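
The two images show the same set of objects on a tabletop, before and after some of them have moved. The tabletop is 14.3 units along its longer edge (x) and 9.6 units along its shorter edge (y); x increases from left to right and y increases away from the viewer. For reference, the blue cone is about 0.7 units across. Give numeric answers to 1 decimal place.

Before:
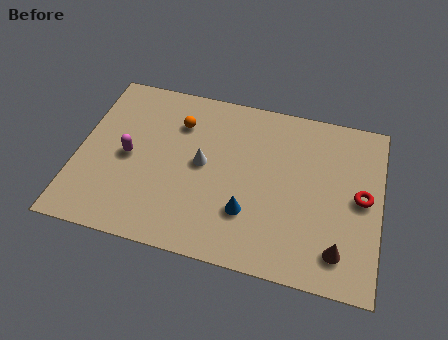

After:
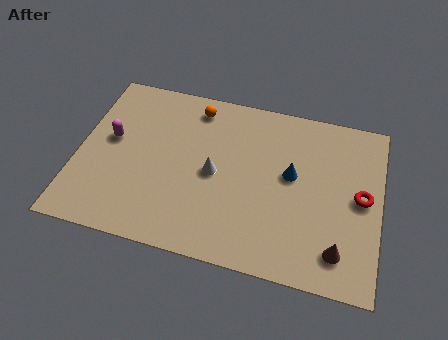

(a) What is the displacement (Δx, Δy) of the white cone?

(0.6, -0.4)

From the two frames, the white cone sits at roughly (5.9, 5.0) before and (6.5, 4.6) after.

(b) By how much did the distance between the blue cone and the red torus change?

-2.3

Before: roughly 5.6 units apart; after: 3.3. That's 2.3 units closer together.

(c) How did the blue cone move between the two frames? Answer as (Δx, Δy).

(1.9, 2.6)

From the two frames, the blue cone sits at roughly (8.2, 2.8) before and (10.1, 5.4) after.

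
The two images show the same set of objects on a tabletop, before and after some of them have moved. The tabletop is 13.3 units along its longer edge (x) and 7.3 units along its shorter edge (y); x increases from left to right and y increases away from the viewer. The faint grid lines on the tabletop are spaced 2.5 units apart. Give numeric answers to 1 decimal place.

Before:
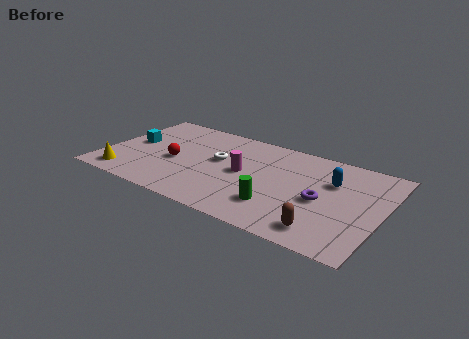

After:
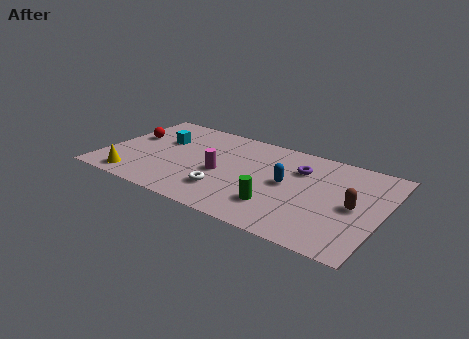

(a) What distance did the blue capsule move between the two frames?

2.3

From (10.8, 4.9) to (8.8, 3.8), the blue capsule covered √(2.0² + 1.1²) ≈ 2.3 units.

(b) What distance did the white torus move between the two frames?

2.4

The white torus moved from about (5.4, 4.2) to (6.1, 1.9), a distance of √(0.7² + 2.3²) ≈ 2.4.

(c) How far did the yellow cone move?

0.5

The yellow cone was near (1.3, 1.1) before and (1.8, 1.0) after, so it travelled √(0.5² + 0.1²) ≈ 0.5 units.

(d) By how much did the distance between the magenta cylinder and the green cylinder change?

+0.6

Before: roughly 2.6 units apart; after: 3.2. That's 0.6 units further apart.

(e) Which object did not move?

the green cylinder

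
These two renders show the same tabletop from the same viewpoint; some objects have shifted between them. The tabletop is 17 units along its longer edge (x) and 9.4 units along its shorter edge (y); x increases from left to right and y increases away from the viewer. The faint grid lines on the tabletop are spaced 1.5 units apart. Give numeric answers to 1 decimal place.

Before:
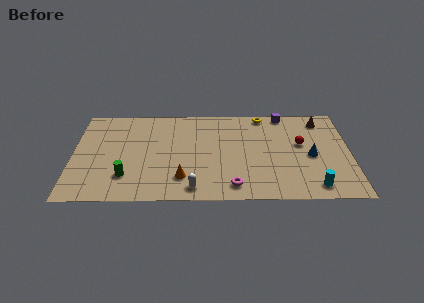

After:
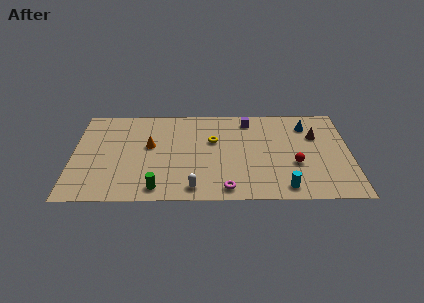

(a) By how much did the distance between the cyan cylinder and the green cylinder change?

-3.8

Before: roughly 11.5 units apart; after: 7.7. That's 3.8 units closer together.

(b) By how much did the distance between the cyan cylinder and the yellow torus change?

-1.4

Before: roughly 7.8 units apart; after: 6.4. That's 1.4 units closer together.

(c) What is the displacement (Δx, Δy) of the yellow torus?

(-3.1, -2.6)

From the two frames, the yellow torus sits at roughly (11.7, 8.5) before and (8.6, 5.9) after.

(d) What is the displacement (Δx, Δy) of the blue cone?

(-0.2, 3.1)

The blue cone started near (14.6, 4.3) and ended near (14.4, 7.4).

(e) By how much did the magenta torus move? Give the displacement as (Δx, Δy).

(-0.4, -0.3)

From the two frames, the magenta torus sits at roughly (9.8, 1.4) before and (9.4, 1.1) after.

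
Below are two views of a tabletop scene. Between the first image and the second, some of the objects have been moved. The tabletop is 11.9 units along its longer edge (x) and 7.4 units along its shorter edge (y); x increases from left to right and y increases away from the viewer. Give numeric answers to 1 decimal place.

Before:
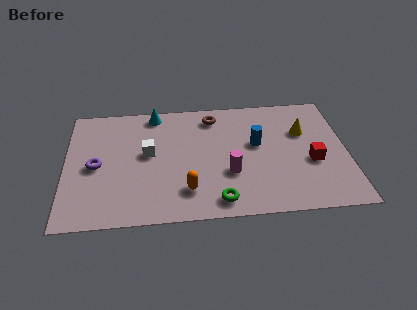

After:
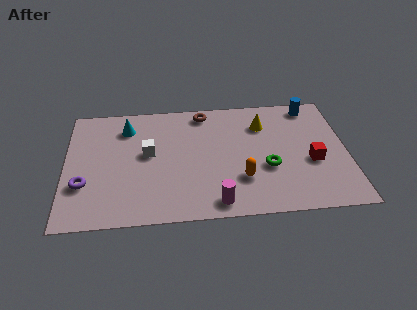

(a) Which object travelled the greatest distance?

the blue cylinder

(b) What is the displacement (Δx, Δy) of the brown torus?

(-0.4, 0.3)

From the two frames, the brown torus sits at roughly (6.3, 6.2) before and (5.9, 6.5) after.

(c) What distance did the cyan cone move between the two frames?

1.4

From (3.8, 6.6) to (2.6, 5.8), the cyan cone covered √(1.2² + 0.8²) ≈ 1.4 units.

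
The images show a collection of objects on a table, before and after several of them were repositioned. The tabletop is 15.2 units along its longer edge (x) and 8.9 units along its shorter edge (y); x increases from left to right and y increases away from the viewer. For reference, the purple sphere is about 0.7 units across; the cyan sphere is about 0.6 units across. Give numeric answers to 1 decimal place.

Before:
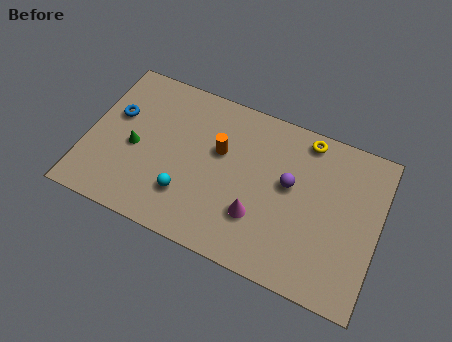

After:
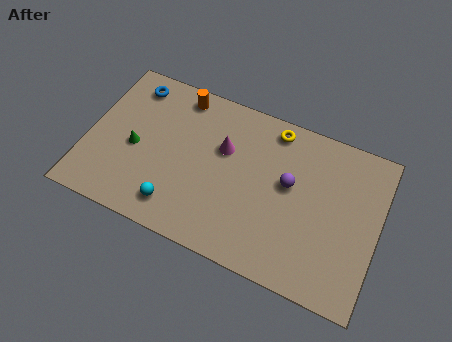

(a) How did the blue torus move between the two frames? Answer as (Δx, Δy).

(0.6, 2.0)

From the two frames, the blue torus sits at roughly (1.3, 5.5) before and (1.9, 7.5) after.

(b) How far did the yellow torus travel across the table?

1.7

The yellow torus was near (11.1, 7.9) before and (9.4, 7.8) after, so it travelled √(1.7² + 0.1²) ≈ 1.7 units.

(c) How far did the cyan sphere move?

0.9

The cyan sphere was near (5.4, 2.4) before and (5.0, 1.6) after, so it travelled √(0.4² + 0.8²) ≈ 0.9 units.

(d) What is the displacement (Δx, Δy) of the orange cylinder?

(-2.4, 2.3)

The orange cylinder started near (6.8, 5.5) and ended near (4.4, 7.8).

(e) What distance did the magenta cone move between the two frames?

3.7

The magenta cone moved from about (9.1, 2.7) to (7.0, 5.7), a distance of √(2.1² + 3.0²) ≈ 3.7.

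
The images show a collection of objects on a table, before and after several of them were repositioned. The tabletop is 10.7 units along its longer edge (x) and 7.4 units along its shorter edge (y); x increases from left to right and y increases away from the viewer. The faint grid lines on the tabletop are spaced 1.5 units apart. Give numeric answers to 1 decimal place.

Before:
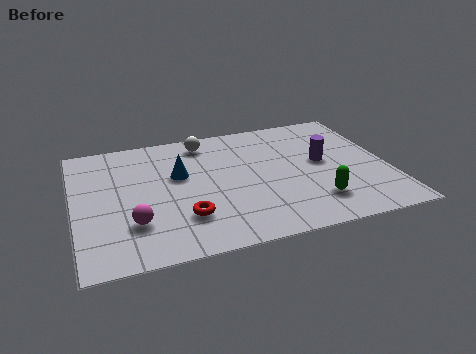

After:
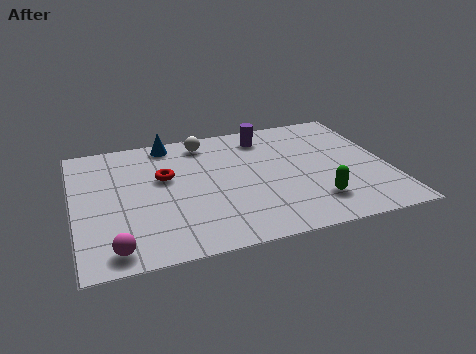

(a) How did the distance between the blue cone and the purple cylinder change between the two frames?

-1.6

They were about 4.9 units apart before and 3.3 after — 1.6 units closer together.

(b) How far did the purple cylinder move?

2.8

The purple cylinder was near (8.5, 4.0) before and (6.7, 6.1) after, so it travelled √(1.8² + 2.1²) ≈ 2.8 units.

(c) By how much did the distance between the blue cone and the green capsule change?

+1.5

Before: roughly 5.2 units apart; after: 6.7. That's 1.5 units further apart.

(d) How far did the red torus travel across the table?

2.5

From (3.6, 2.0) to (3.1, 4.5), the red torus covered √(0.5² + 2.5²) ≈ 2.5 units.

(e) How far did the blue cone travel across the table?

2.1

The blue cone moved from about (3.6, 4.5) to (3.4, 6.6), a distance of √(0.2² + 2.1²) ≈ 2.1.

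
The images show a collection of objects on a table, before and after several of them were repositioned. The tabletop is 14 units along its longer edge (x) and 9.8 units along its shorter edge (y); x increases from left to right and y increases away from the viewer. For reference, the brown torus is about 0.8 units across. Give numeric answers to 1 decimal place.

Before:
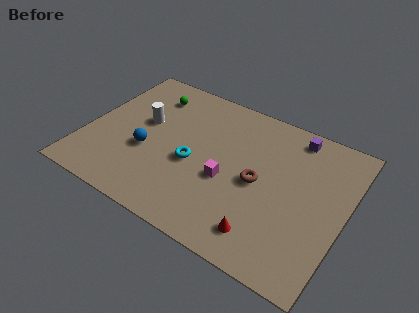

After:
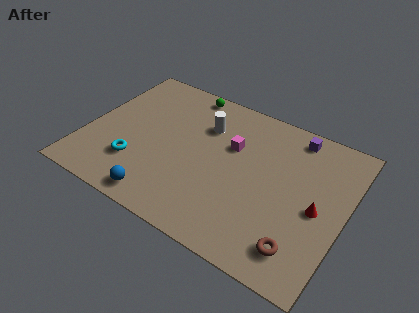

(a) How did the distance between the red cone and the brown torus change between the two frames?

-0.4

The distance was about 3.1 in the first image and 2.7 in the second, so they moved 0.4 units closer together.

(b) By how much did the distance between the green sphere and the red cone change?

-0.5

The distance was about 9.5 in the first image and 9.0 in the second, so they moved 0.5 units closer together.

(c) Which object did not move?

the purple cube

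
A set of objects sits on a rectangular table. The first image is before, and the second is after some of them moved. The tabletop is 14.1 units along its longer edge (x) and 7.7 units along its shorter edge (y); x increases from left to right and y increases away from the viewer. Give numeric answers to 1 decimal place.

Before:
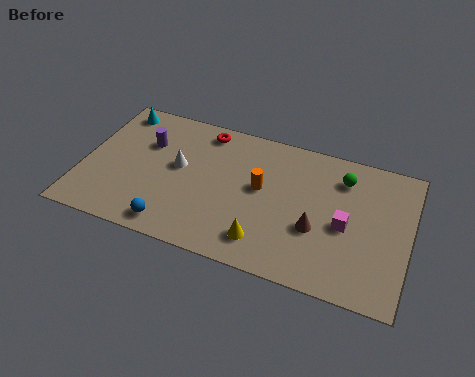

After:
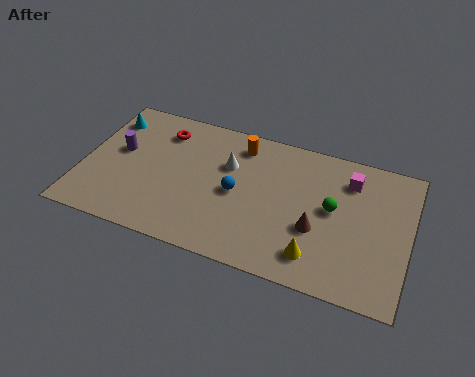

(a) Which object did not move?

the brown cone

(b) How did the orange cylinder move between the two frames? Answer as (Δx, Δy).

(-1.1, 2.1)

The orange cylinder started near (7.7, 4.3) and ended near (6.6, 6.4).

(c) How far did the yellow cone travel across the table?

2.2

The yellow cone was near (8.1, 1.5) before and (10.3, 1.5) after, so it travelled √(2.2² + 0.0²) ≈ 2.2 units.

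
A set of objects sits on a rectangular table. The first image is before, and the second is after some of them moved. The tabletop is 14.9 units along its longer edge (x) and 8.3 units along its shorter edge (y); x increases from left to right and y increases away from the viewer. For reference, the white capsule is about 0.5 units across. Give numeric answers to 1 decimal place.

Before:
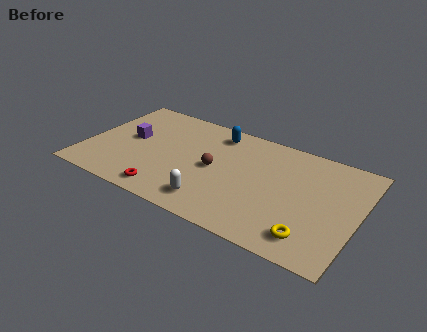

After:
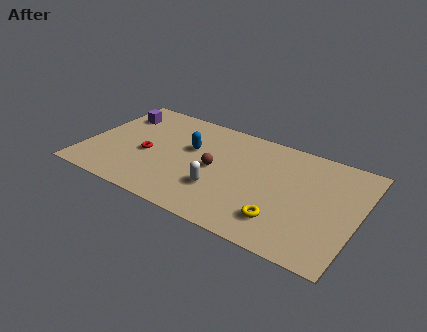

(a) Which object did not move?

the brown sphere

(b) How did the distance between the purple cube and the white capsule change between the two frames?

+1.4

Before: roughly 5.9 units apart; after: 7.3. That's 1.4 units further apart.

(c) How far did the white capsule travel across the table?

1.1

From (7.4, 1.5) to (7.6, 2.6), the white capsule covered √(0.2² + 1.1²) ≈ 1.1 units.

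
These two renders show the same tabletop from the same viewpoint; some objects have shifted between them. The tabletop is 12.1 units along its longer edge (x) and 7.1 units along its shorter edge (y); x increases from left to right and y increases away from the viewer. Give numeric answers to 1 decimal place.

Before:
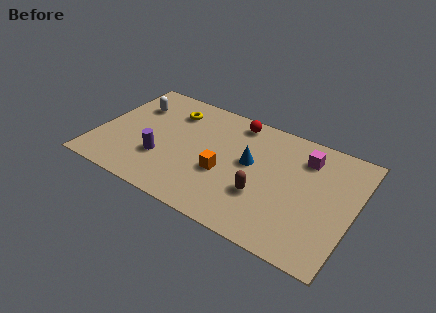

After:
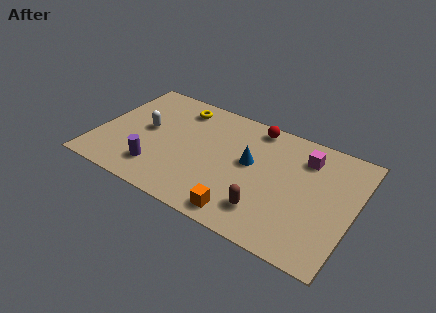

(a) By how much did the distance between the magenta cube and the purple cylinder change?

+0.4

Before: roughly 7.2 units apart; after: 7.6. That's 0.4 units further apart.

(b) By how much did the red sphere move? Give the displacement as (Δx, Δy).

(0.9, 0.1)

From the two frames, the red sphere sits at roughly (6.2, 6.2) before and (7.1, 6.3) after.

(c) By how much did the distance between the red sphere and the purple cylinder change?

+1.3

The distance was about 4.9 in the first image and 6.2 in the second, so they moved 1.3 units further apart.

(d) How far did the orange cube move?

2.2

The orange cube moved from about (6.1, 2.8) to (7.3, 0.9), a distance of √(1.2² + 1.9²) ≈ 2.2.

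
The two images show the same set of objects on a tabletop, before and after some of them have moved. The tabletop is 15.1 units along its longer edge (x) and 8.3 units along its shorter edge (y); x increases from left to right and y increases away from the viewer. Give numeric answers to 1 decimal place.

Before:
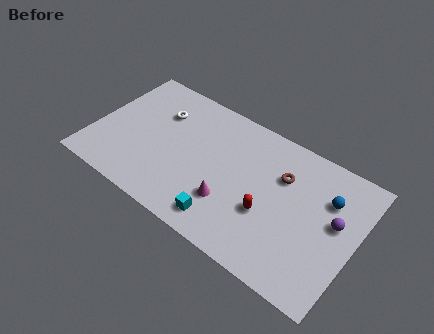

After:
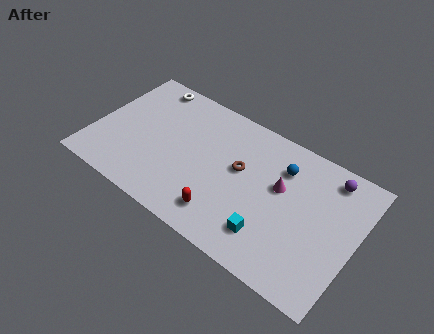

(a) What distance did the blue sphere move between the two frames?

2.7

The blue sphere moved from about (13.3, 5.8) to (10.6, 6.2), a distance of √(2.7² + 0.4²) ≈ 2.7.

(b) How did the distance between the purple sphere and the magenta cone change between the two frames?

-2.8

Before: roughly 6.1 units apart; after: 3.3. That's 2.8 units closer together.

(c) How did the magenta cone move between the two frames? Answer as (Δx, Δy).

(2.5, 2.5)

From the two frames, the magenta cone sits at roughly (8.2, 2.5) before and (10.7, 5.0) after.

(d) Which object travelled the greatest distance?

the magenta cone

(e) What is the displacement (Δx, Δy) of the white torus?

(-1.0, 1.5)

From the two frames, the white torus sits at roughly (3.4, 5.9) before and (2.4, 7.4) after.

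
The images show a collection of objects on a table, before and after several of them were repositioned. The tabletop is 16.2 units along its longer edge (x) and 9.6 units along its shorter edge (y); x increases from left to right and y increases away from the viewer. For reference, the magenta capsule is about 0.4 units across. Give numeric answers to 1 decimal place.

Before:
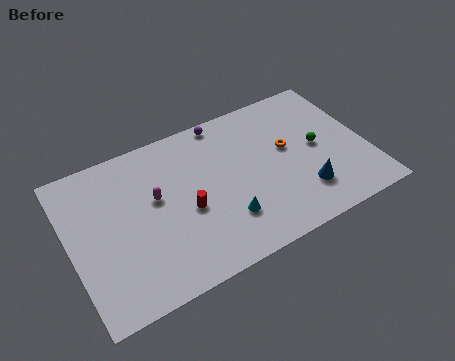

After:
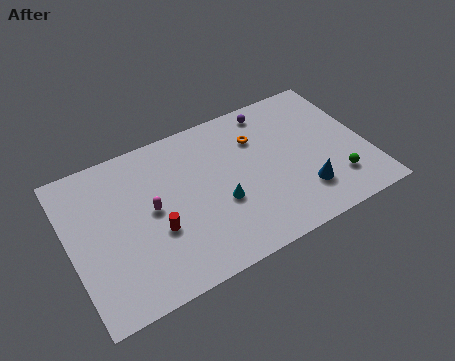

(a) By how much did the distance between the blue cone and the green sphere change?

-1.0

The distance was about 2.8 in the first image and 1.8 in the second, so they moved 1.0 units closer together.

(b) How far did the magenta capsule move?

0.7

The magenta capsule was near (4.7, 5.6) before and (4.4, 5.0) after, so it travelled √(0.3² + 0.6²) ≈ 0.7 units.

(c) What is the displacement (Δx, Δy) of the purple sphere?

(2.6, -0.4)

The purple sphere started near (8.9, 8.8) and ended near (11.5, 8.4).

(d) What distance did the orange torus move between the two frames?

2.1

From (12.0, 5.5) to (10.5, 6.9), the orange torus covered √(1.5² + 1.4²) ≈ 2.1 units.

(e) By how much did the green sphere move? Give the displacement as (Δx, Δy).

(0.6, -2.6)

From the two frames, the green sphere sits at roughly (13.6, 4.9) before and (14.2, 2.3) after.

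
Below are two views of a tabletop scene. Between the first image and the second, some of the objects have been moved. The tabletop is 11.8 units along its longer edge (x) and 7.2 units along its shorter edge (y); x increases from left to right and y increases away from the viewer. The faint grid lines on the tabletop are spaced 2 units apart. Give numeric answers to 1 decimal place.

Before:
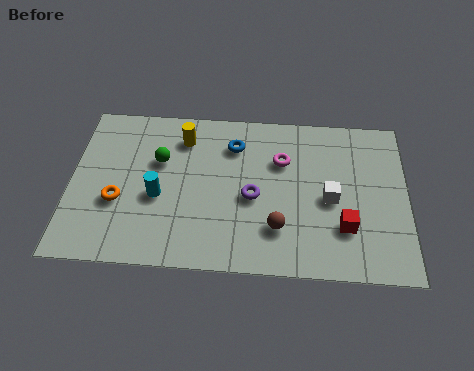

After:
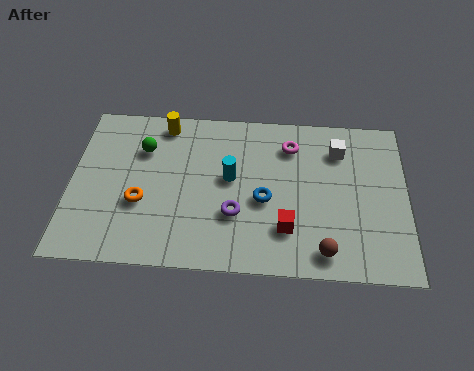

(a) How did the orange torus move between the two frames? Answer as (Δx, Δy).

(0.8, 0.0)

The orange torus was at about (1.7, 2.7) and moved to about (2.5, 2.7).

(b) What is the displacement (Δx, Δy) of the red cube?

(-2.0, -0.2)

The red cube started near (9.6, 2.1) and ended near (7.6, 1.9).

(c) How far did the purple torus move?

1.0

From (6.4, 3.2) to (5.8, 2.4), the purple torus covered √(0.6² + 0.8²) ≈ 1.0 units.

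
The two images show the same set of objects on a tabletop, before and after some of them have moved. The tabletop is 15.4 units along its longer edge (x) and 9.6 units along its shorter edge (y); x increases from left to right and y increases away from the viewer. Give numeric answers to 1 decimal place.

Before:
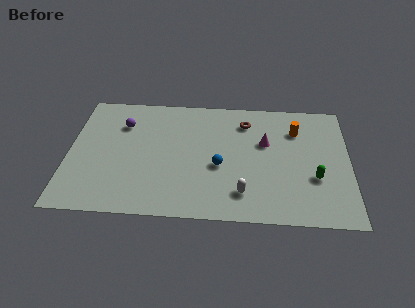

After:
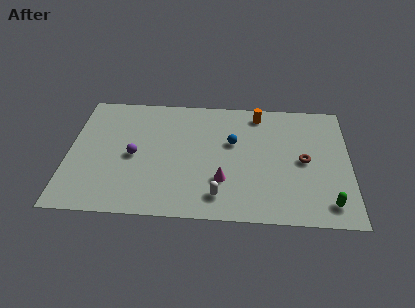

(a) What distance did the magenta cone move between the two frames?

3.9

From (10.8, 6.0) to (8.5, 2.9), the magenta cone covered √(2.3² + 3.1²) ≈ 3.9 units.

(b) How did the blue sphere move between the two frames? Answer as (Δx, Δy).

(0.7, 1.9)

The blue sphere started near (8.3, 4.0) and ended near (9.0, 5.9).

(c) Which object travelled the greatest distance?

the brown torus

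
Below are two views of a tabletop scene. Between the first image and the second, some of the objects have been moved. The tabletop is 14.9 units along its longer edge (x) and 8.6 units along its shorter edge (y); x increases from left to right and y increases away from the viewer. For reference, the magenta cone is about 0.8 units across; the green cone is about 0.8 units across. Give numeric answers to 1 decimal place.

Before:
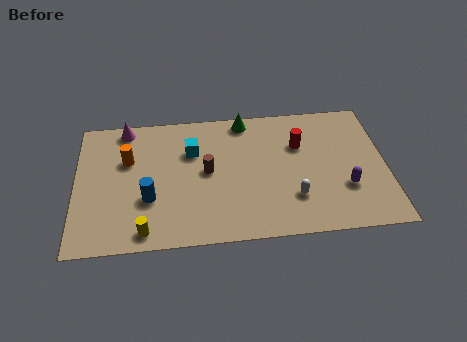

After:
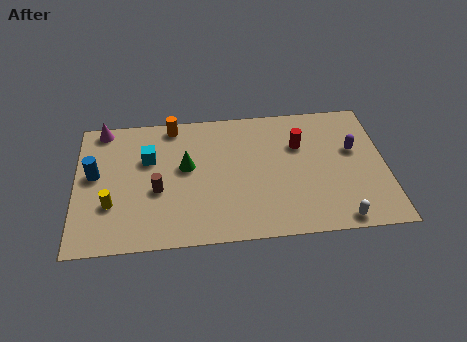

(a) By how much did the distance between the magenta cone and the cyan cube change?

-0.6

The distance was about 3.7 in the first image and 3.1 in the second, so they moved 0.6 units closer together.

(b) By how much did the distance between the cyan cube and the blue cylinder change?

-0.9

The distance was about 3.6 in the first image and 2.7 in the second, so they moved 0.9 units closer together.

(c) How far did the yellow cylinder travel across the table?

2.4

The yellow cylinder was near (3.3, 1.0) before and (1.7, 2.8) after, so it travelled √(1.6² + 1.8²) ≈ 2.4 units.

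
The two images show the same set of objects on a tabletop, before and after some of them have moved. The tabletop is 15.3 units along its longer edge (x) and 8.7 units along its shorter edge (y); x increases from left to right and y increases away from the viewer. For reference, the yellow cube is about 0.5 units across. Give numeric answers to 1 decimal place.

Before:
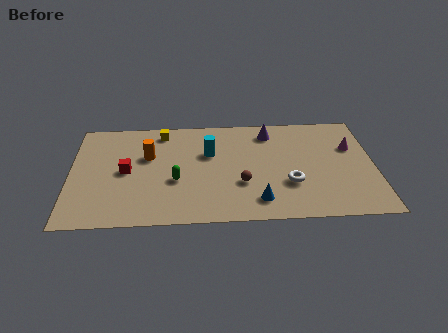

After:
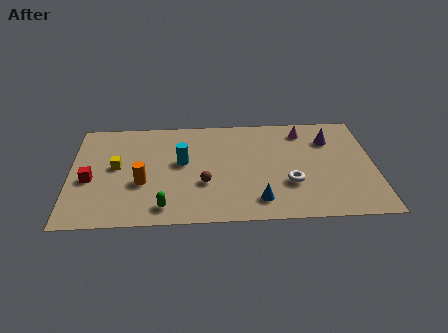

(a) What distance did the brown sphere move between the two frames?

1.9

The brown sphere was near (8.6, 3.0) before and (6.7, 3.1) after, so it travelled √(1.9² + 0.1²) ≈ 1.9 units.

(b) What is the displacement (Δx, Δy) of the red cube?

(-1.8, -0.6)

The red cube started near (2.8, 4.3) and ended near (1.0, 3.7).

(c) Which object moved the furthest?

the yellow cube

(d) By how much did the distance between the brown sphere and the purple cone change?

+2.7

The distance was about 4.5 in the first image and 7.2 in the second, so they moved 2.7 units further apart.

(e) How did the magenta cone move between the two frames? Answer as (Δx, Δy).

(-2.4, 1.5)

The magenta cone was at about (14.2, 5.7) and moved to about (11.8, 7.2).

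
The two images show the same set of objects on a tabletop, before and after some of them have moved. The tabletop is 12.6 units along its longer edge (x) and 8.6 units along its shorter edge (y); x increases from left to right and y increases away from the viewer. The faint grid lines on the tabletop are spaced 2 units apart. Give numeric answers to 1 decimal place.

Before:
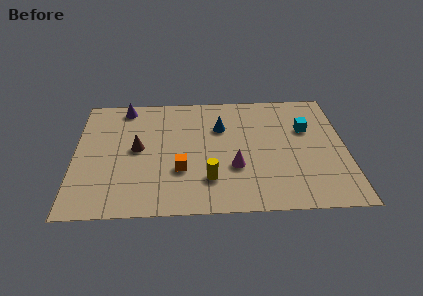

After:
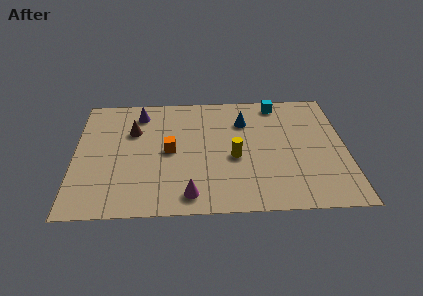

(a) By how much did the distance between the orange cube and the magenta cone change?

+0.7

They were about 2.5 units apart before and 3.2 after — 0.7 units further apart.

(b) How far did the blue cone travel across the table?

1.2

The blue cone was near (6.8, 5.9) before and (7.9, 6.3) after, so it travelled √(1.1² + 0.4²) ≈ 1.2 units.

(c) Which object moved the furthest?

the magenta cone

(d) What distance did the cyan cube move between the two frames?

2.4

The cyan cube was near (10.8, 5.6) before and (9.5, 7.6) after, so it travelled √(1.3² + 2.0²) ≈ 2.4 units.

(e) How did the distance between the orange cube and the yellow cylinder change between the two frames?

+1.6

They were about 1.5 units apart before and 3.1 after — 1.6 units further apart.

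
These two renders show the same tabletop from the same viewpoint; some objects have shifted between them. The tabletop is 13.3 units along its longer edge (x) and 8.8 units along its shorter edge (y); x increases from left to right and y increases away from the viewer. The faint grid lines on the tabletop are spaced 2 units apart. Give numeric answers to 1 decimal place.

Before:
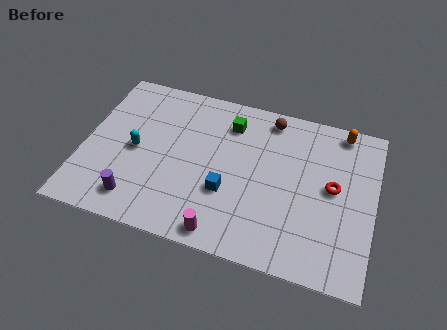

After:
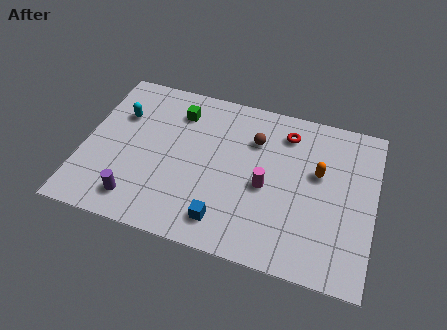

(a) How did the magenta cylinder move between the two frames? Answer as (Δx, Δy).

(1.7, 3.0)

From the two frames, the magenta cylinder sits at roughly (6.7, 0.9) before and (8.4, 3.9) after.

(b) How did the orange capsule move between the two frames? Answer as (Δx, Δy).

(-0.9, -2.6)

The orange capsule was at about (11.6, 7.9) and moved to about (10.7, 5.3).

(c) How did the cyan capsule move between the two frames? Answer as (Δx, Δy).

(-0.9, 1.8)

From the two frames, the cyan capsule sits at roughly (2.4, 4.2) before and (1.5, 6.0) after.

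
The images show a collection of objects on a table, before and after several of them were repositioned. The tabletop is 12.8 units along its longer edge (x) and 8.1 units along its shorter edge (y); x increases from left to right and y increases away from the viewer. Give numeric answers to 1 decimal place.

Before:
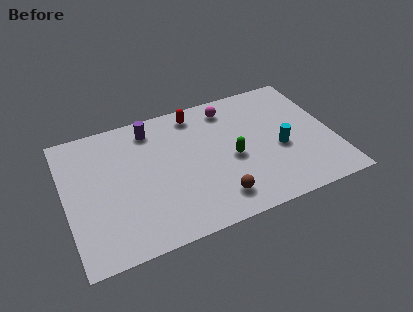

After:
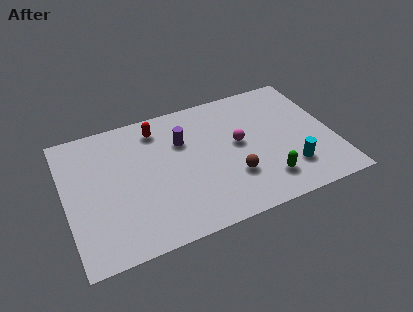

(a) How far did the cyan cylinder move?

1.4

The cyan cylinder moved from about (10.2, 3.4) to (10.5, 2.0), a distance of √(0.3² + 1.4²) ≈ 1.4.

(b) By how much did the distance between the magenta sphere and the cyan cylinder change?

-0.7

The distance was about 4.0 in the first image and 3.3 in the second, so they moved 0.7 units closer together.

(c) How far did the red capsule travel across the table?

1.9

The red capsule was near (6.5, 7.0) before and (4.6, 6.7) after, so it travelled √(1.9² + 0.3²) ≈ 1.9 units.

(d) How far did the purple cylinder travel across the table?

1.9

The purple cylinder was near (4.3, 6.8) before and (5.7, 5.5) after, so it travelled √(1.4² + 1.3²) ≈ 1.9 units.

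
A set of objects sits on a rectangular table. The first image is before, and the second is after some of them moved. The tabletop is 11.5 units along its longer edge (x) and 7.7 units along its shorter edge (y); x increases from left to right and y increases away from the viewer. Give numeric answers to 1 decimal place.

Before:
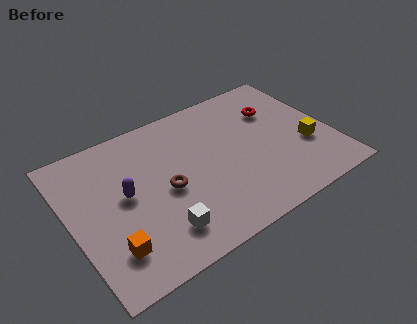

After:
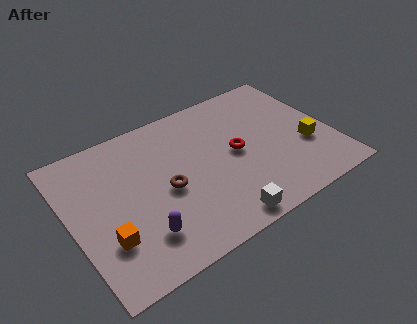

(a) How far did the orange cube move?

0.5

The orange cube moved from about (1.4, 1.8) to (1.3, 2.3), a distance of √(0.1² + 0.5²) ≈ 0.5.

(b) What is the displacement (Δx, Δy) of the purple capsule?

(0.3, -2.3)

The purple capsule was at about (2.4, 4.1) and moved to about (2.7, 1.8).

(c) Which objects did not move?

the brown torus and the yellow cube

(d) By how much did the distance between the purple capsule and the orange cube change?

-1.0

Before: roughly 2.5 units apart; after: 1.5. That's 1.0 units closer together.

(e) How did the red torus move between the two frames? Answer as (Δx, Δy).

(-2.1, -1.5)

The red torus started near (9.4, 5.4) and ended near (7.3, 3.9).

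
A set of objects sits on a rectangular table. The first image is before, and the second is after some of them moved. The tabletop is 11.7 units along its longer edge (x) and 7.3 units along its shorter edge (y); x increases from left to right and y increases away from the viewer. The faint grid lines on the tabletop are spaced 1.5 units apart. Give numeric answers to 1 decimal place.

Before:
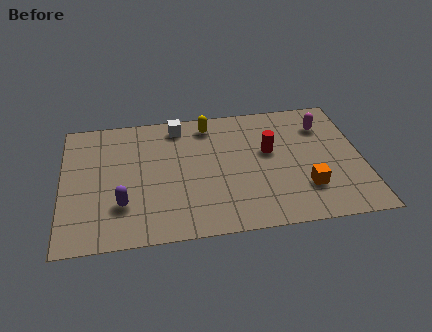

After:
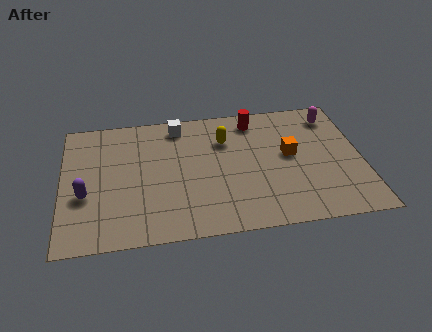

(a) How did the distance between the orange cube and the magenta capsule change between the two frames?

-0.9

Before: roughly 3.6 units apart; after: 2.7. That's 0.9 units closer together.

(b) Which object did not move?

the white cube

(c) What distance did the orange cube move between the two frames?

2.1

The orange cube moved from about (9.4, 2.0) to (8.9, 4.0), a distance of √(0.5² + 2.0²) ≈ 2.1.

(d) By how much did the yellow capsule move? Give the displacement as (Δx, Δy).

(0.6, -1.0)

The yellow capsule was at about (5.8, 6.2) and moved to about (6.4, 5.2).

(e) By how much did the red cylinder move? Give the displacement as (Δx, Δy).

(-0.5, 1.9)

From the two frames, the red cylinder sits at roughly (8.1, 4.3) before and (7.6, 6.2) after.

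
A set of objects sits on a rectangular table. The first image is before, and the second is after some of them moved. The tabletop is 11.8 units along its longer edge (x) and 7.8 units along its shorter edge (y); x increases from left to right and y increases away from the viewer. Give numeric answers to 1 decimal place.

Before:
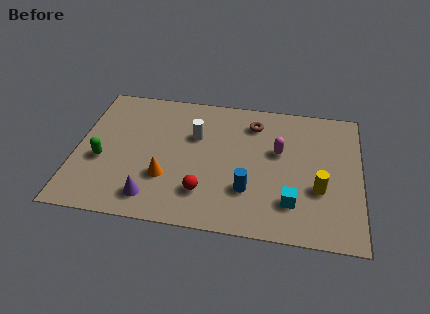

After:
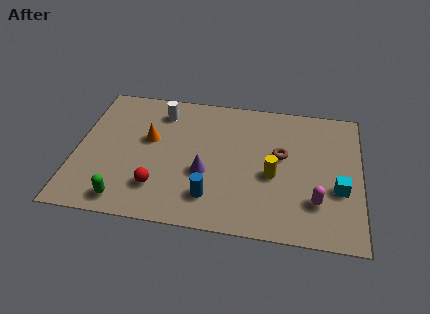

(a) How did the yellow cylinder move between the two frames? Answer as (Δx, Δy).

(-1.9, 0.5)

The yellow cylinder was at about (10.1, 2.8) and moved to about (8.2, 3.3).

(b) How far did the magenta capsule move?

3.1

The magenta capsule was near (8.4, 4.7) before and (10.0, 2.1) after, so it travelled √(1.6² + 2.6²) ≈ 3.1 units.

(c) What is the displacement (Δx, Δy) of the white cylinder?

(-1.5, 1.2)

The white cylinder was at about (4.9, 5.1) and moved to about (3.4, 6.3).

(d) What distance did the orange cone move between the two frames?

2.2

The orange cone was near (3.8, 2.5) before and (3.0, 4.6) after, so it travelled √(0.8² + 2.1²) ≈ 2.2 units.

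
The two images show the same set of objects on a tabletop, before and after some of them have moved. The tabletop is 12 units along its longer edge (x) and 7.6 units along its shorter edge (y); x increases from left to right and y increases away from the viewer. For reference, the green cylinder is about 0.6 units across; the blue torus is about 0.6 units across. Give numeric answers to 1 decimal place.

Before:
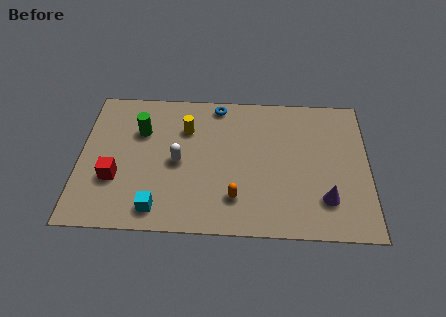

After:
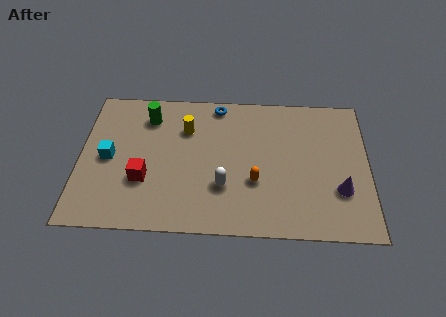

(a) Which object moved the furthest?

the cyan cube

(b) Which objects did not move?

the yellow cylinder and the blue torus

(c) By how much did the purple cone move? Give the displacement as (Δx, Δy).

(0.6, 0.5)

The purple cone was at about (10.2, 1.9) and moved to about (10.8, 2.4).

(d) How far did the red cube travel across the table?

1.2

From (1.5, 2.6) to (2.7, 2.6), the red cube covered √(1.2² + 0.0²) ≈ 1.2 units.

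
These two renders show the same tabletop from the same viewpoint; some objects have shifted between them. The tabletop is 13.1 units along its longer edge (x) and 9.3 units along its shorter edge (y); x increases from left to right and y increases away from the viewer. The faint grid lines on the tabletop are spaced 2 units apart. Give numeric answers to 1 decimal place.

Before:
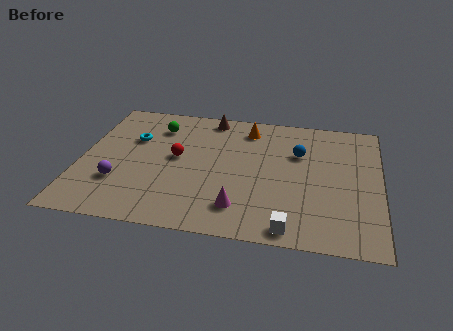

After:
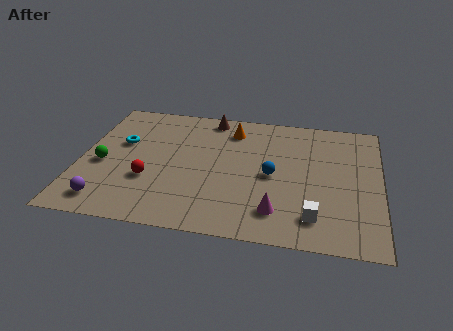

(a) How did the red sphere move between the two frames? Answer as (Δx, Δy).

(-1.1, -1.8)

From the two frames, the red sphere sits at roughly (4.2, 5.0) before and (3.1, 3.2) after.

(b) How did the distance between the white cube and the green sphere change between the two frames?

+0.8

Before: roughly 8.8 units apart; after: 9.6. That's 0.8 units further apart.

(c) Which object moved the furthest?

the green sphere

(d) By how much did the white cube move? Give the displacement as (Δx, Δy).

(1.0, 0.9)

From the two frames, the white cube sits at roughly (9.3, 0.9) before and (10.3, 1.8) after.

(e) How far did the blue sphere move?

2.1

From (9.5, 6.2) to (8.4, 4.4), the blue sphere covered √(1.1² + 1.8²) ≈ 2.1 units.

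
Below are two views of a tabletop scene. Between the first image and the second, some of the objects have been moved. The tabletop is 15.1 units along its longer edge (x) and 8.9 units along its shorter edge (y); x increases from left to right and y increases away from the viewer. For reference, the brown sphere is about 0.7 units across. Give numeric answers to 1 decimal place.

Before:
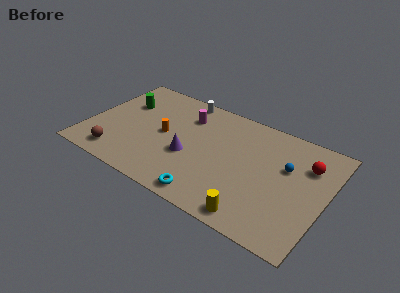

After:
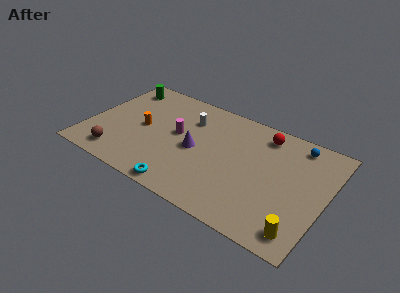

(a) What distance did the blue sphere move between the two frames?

2.1

The blue sphere was near (12.5, 5.6) before and (12.9, 7.7) after, so it travelled √(0.4² + 2.1²) ≈ 2.1 units.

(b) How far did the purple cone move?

0.8

From (6.6, 3.5) to (6.9, 4.2), the purple cone covered √(0.3² + 0.7²) ≈ 0.8 units.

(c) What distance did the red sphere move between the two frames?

3.1

The red sphere was near (13.7, 6.4) before and (10.8, 7.5) after, so it travelled √(2.9² + 1.1²) ≈ 3.1 units.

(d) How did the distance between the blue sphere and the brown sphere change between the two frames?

+1.3

The distance was about 11.0 in the first image and 12.3 in the second, so they moved 1.3 units further apart.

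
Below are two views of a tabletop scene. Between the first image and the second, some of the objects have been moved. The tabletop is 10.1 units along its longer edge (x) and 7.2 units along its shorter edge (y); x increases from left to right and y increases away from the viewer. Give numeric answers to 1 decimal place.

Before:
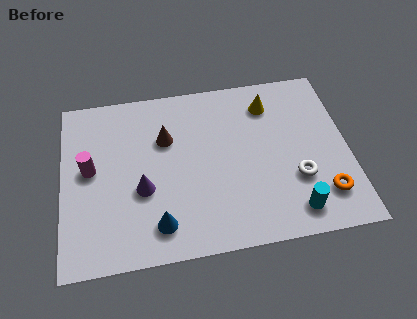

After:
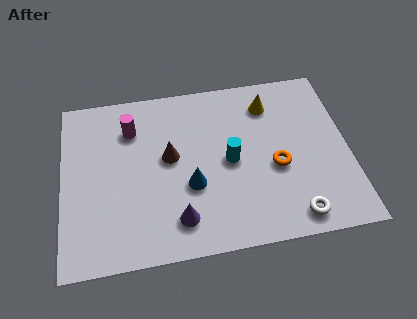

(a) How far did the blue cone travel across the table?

1.8

The blue cone was near (3.3, 1.3) before and (4.5, 2.7) after, so it travelled √(1.2² + 1.4²) ≈ 1.8 units.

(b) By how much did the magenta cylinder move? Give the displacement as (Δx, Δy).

(1.5, 1.5)

The magenta cylinder started near (1.0, 3.9) and ended near (2.5, 5.4).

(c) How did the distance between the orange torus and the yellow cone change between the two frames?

-1.7

The distance was about 4.4 in the first image and 2.7 in the second, so they moved 1.7 units closer together.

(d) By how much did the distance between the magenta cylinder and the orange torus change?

-2.9

Before: roughly 8.4 units apart; after: 5.5. That's 2.9 units closer together.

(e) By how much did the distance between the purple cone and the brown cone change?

+0.4

They were about 2.2 units apart before and 2.6 after — 0.4 units further apart.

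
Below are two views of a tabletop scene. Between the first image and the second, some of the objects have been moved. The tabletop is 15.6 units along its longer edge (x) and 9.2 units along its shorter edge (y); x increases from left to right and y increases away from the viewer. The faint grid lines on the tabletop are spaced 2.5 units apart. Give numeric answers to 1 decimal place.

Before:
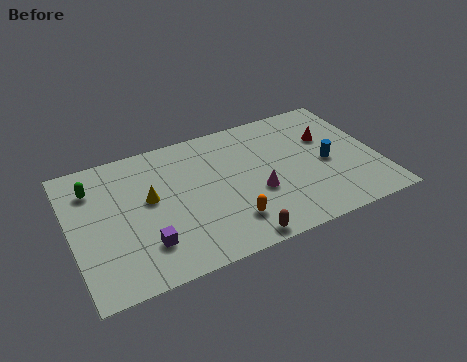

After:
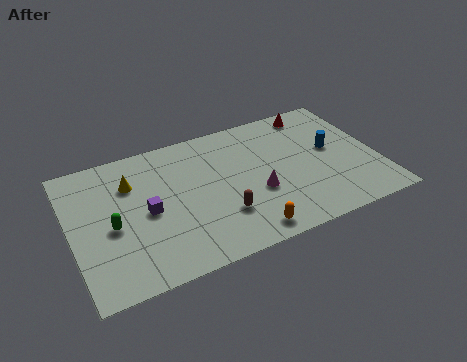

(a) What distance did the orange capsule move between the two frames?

1.2

The orange capsule moved from about (7.7, 2.1) to (8.4, 1.1), a distance of √(0.7² + 1.0²) ≈ 1.2.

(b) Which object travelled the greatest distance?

the green capsule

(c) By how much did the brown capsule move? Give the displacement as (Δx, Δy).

(-0.5, 1.9)

The brown capsule started near (7.9, 0.8) and ended near (7.4, 2.7).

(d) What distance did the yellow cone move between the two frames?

1.6

From (4.0, 5.2) to (3.2, 6.6), the yellow cone covered √(0.8² + 1.4²) ≈ 1.6 units.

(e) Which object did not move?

the magenta cone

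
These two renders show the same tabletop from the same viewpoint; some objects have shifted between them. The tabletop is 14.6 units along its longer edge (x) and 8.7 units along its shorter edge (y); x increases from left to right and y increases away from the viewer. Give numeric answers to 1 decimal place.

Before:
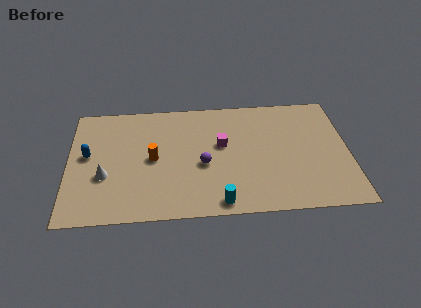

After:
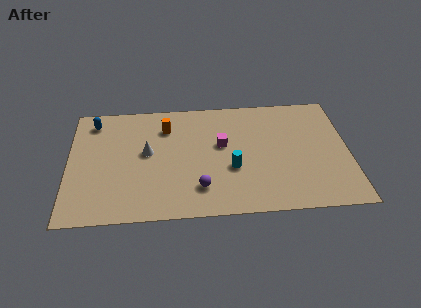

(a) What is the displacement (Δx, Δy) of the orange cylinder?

(0.7, 2.3)

From the two frames, the orange cylinder sits at roughly (4.4, 4.3) before and (5.1, 6.6) after.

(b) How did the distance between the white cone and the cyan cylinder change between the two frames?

-1.7

The distance was about 6.3 in the first image and 4.6 in the second, so they moved 1.7 units closer together.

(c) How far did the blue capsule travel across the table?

2.5

The blue capsule was near (1.0, 4.8) before and (1.3, 7.3) after, so it travelled √(0.3² + 2.5²) ≈ 2.5 units.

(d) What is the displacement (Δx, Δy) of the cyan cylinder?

(0.7, 2.4)

The cyan cylinder was at about (7.8, 0.9) and moved to about (8.5, 3.3).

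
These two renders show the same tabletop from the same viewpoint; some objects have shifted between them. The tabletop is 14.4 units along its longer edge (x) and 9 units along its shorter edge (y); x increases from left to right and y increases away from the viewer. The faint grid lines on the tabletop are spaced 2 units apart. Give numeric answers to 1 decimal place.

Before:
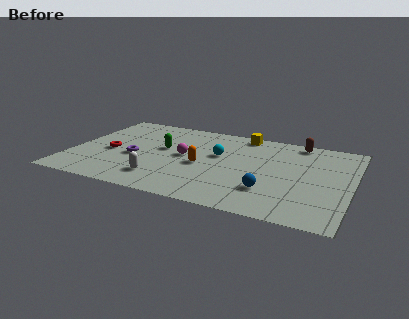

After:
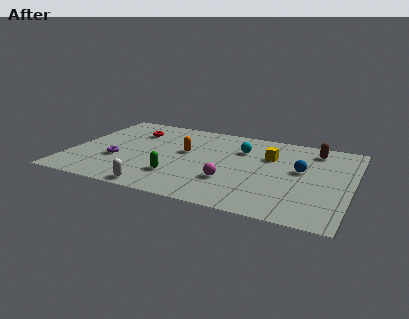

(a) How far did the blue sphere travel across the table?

3.0

The blue sphere was near (10.4, 2.5) before and (11.8, 5.1) after, so it travelled √(1.4² + 2.6²) ≈ 3.0 units.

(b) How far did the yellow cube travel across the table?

2.6

From (8.5, 8.1) to (10.1, 6.1), the yellow cube covered √(1.6² + 2.0²) ≈ 2.6 units.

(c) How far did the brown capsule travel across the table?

1.1

The brown capsule moved from about (11.4, 8.1) to (12.3, 7.5), a distance of √(0.9² + 0.6²) ≈ 1.1.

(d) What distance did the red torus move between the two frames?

2.8

From (2.0, 4.0) to (2.9, 6.7), the red torus covered √(0.9² + 2.7²) ≈ 2.8 units.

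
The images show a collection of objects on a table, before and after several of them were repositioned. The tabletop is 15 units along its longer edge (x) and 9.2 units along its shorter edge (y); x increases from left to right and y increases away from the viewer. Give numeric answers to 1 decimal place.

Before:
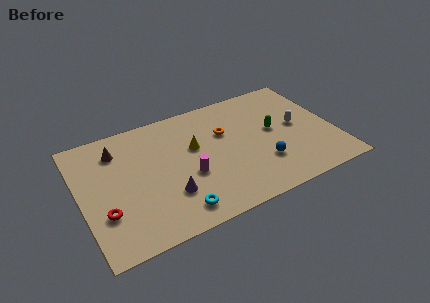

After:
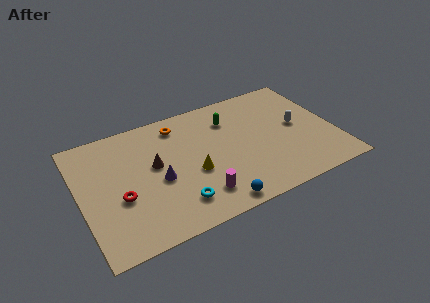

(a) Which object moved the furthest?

the blue sphere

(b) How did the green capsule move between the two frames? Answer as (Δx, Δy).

(-2.4, 1.9)

The green capsule was at about (11.5, 5.0) and moved to about (9.1, 6.9).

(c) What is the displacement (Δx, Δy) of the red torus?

(1.0, 0.7)

The red torus was at about (1.2, 2.9) and moved to about (2.2, 3.6).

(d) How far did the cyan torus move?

0.5

The cyan torus moved from about (5.2, 1.4) to (5.3, 1.9), a distance of √(0.1² + 0.5²) ≈ 0.5.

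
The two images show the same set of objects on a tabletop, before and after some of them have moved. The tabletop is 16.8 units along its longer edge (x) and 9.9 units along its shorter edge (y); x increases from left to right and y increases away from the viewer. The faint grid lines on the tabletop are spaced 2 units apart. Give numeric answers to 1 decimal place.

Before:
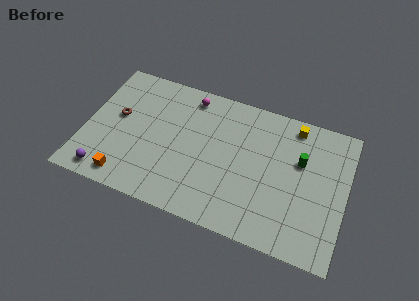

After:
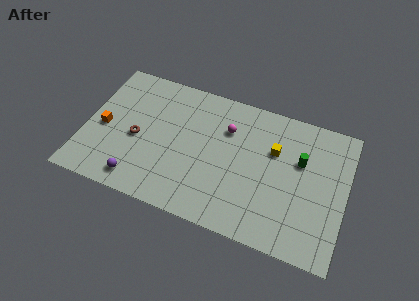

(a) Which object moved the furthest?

the orange cube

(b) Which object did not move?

the green cylinder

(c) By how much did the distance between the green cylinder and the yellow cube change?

-0.8

Before: roughly 2.5 units apart; after: 1.7. That's 0.8 units closer together.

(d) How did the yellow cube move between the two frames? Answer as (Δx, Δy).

(-1.1, -2.2)

The yellow cube started near (13.2, 8.7) and ended near (12.1, 6.5).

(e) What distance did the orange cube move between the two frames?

3.7

The orange cube was near (3.0, 1.3) before and (1.2, 4.5) after, so it travelled √(1.8² + 3.2²) ≈ 3.7 units.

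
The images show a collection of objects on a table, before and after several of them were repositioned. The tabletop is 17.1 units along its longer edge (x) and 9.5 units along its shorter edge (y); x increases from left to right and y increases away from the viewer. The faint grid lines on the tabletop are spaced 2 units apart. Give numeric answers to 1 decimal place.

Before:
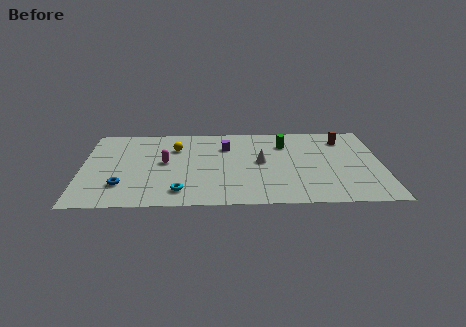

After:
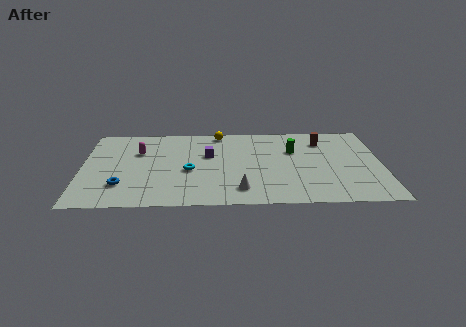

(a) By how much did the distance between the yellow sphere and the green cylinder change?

-1.4

The distance was about 6.3 in the first image and 4.9 in the second, so they moved 1.4 units closer together.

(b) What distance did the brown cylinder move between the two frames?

1.2

The brown cylinder moved from about (15.0, 7.6) to (13.8, 7.4), a distance of √(1.2² + 0.2²) ≈ 1.2.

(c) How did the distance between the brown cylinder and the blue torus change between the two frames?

-1.2

The distance was about 13.7 in the first image and 12.5 in the second, so they moved 1.2 units closer together.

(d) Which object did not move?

the blue torus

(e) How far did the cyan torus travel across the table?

2.5

From (5.6, 1.7) to (6.1, 4.1), the cyan torus covered √(0.5² + 2.4²) ≈ 2.5 units.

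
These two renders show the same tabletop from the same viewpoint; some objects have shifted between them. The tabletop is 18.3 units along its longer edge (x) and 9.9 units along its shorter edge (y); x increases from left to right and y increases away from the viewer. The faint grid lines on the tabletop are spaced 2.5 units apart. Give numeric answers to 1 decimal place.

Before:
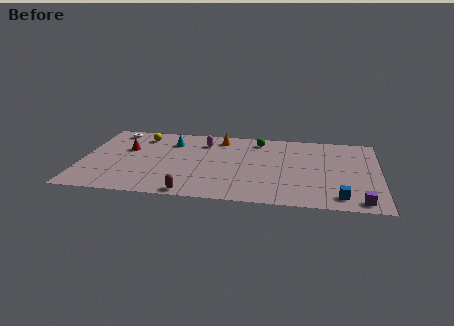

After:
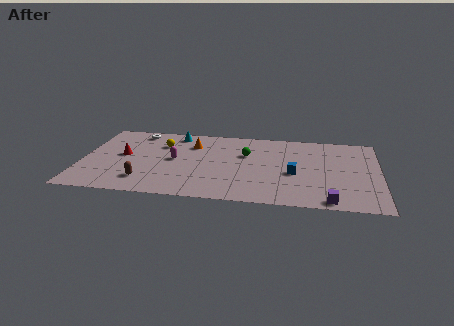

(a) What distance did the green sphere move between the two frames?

2.1

The green sphere moved from about (10.8, 8.4) to (10.1, 6.4), a distance of √(0.7² + 2.0²) ≈ 2.1.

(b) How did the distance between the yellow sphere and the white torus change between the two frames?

+0.4

Before: roughly 1.8 units apart; after: 2.2. That's 0.4 units further apart.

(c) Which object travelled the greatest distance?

the blue cube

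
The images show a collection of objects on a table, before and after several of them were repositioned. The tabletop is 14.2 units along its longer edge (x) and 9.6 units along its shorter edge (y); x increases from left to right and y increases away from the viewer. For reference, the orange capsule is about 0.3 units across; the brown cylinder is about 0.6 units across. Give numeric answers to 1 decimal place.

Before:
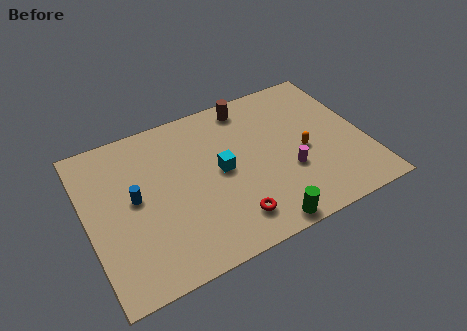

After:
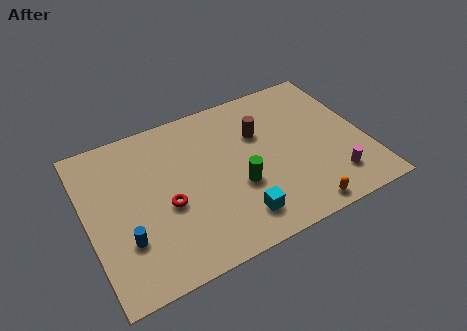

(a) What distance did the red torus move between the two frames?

3.7

The red torus was near (6.9, 1.8) before and (3.9, 4.0) after, so it travelled √(3.0² + 2.2²) ≈ 3.7 units.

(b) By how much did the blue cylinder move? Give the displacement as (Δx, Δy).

(-0.7, -2.2)

From the two frames, the blue cylinder sits at roughly (2.4, 5.1) before and (1.7, 2.9) after.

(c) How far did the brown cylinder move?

2.0

The brown cylinder was near (8.7, 8.4) before and (9.0, 6.4) after, so it travelled √(0.3² + 2.0²) ≈ 2.0 units.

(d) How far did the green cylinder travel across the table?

2.9

From (8.3, 0.8) to (7.5, 3.6), the green cylinder covered √(0.8² + 2.8²) ≈ 2.9 units.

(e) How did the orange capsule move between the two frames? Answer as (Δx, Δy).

(-0.7, -3.4)

The orange capsule started near (11.0, 4.3) and ended near (10.3, 0.9).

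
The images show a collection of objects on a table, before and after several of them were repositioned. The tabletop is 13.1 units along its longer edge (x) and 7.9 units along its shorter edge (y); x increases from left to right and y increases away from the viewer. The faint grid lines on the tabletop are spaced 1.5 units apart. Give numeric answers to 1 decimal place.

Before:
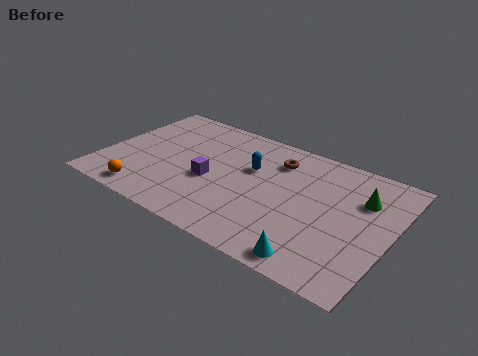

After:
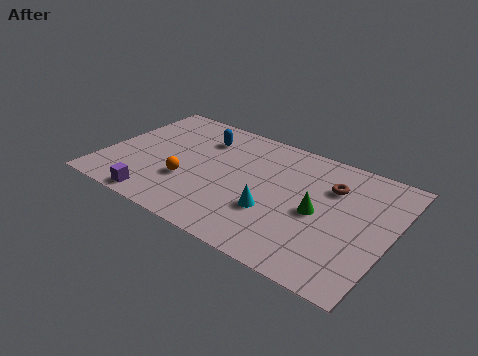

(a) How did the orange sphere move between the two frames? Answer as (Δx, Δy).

(1.6, 1.7)

The orange sphere started near (2.4, 1.0) and ended near (4.0, 2.7).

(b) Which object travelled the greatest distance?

the purple cube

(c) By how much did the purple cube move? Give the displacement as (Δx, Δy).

(-2.0, -2.5)

The purple cube started near (5.0, 3.3) and ended near (3.0, 0.8).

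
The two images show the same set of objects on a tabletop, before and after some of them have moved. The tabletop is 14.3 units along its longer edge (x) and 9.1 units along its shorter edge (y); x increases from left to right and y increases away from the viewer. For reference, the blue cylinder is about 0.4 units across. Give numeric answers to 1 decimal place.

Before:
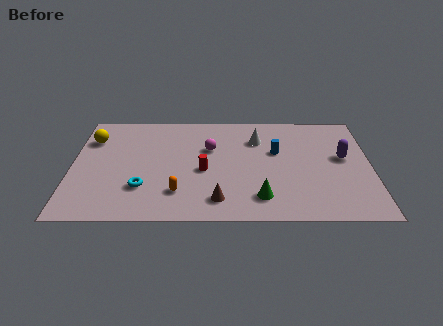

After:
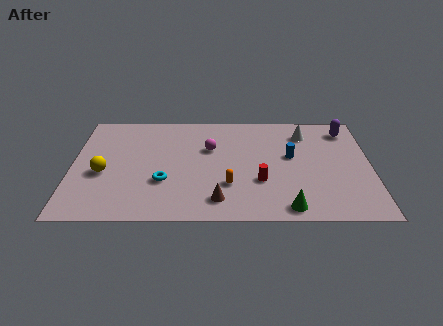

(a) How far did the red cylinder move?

2.8

The red cylinder moved from about (6.3, 4.0) to (9.0, 3.1), a distance of √(2.7² + 0.9²) ≈ 2.8.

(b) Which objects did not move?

the brown cone and the magenta sphere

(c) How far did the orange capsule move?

2.5

The orange capsule was near (5.1, 2.2) before and (7.5, 2.8) after, so it travelled √(2.4² + 0.6²) ≈ 2.5 units.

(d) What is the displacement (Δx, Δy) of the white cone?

(2.3, 0.5)

The white cone started near (8.9, 6.7) and ended near (11.2, 7.2).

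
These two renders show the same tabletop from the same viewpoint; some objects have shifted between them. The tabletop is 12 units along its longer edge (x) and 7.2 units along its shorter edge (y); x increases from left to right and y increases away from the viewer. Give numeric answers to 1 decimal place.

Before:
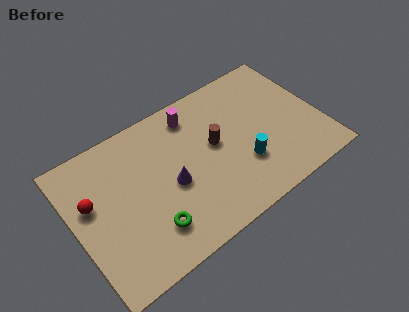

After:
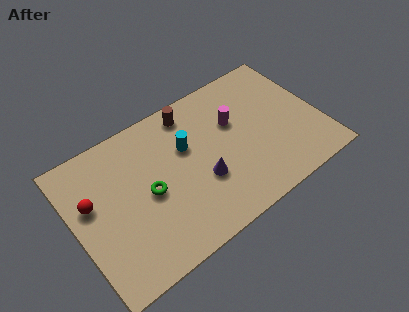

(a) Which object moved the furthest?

the cyan cylinder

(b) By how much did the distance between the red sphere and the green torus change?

-0.8

Before: roughly 3.6 units apart; after: 2.8. That's 0.8 units closer together.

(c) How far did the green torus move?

1.7

The green torus moved from about (3.3, 1.7) to (3.5, 3.4), a distance of √(0.2² + 1.7²) ≈ 1.7.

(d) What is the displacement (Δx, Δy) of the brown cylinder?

(-0.8, 2.2)

From the two frames, the brown cylinder sits at roughly (6.9, 4.0) before and (6.1, 6.2) after.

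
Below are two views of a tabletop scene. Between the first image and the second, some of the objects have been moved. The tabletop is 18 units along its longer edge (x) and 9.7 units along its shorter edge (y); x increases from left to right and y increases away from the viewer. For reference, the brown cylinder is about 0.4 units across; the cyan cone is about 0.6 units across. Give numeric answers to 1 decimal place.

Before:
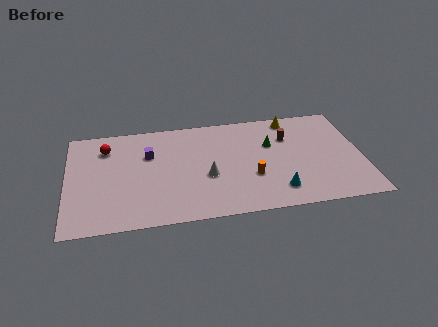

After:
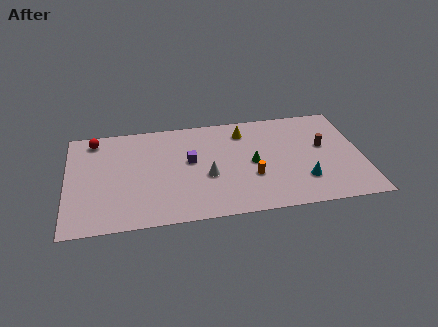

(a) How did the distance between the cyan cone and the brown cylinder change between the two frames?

-1.7

They were about 5.0 units apart before and 3.3 after — 1.7 units closer together.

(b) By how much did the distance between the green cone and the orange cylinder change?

-1.9

The distance was about 3.2 in the first image and 1.3 in the second, so they moved 1.9 units closer together.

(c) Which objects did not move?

the orange cylinder and the white cone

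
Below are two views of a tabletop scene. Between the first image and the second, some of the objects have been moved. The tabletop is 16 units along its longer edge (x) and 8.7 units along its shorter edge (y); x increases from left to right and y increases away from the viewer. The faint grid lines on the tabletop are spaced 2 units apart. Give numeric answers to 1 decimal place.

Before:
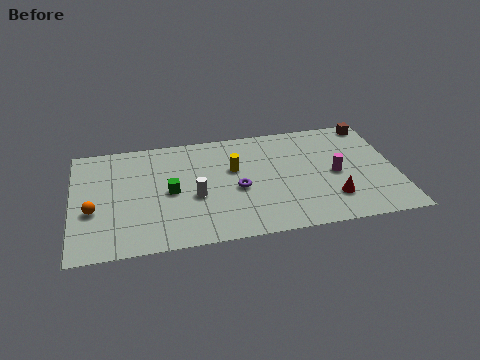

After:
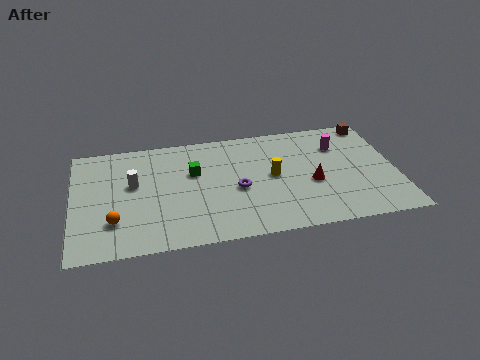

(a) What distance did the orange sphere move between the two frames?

1.4

The orange sphere was near (1.0, 3.4) before and (2.0, 2.4) after, so it travelled √(1.0² + 1.0²) ≈ 1.4 units.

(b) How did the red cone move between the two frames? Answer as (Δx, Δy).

(-0.9, 1.4)

The red cone was at about (12.7, 2.2) and moved to about (11.8, 3.6).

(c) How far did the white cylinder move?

3.4

The white cylinder moved from about (6.0, 3.6) to (3.0, 5.1), a distance of √(3.0² + 1.5²) ≈ 3.4.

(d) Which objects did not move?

the brown cube and the purple torus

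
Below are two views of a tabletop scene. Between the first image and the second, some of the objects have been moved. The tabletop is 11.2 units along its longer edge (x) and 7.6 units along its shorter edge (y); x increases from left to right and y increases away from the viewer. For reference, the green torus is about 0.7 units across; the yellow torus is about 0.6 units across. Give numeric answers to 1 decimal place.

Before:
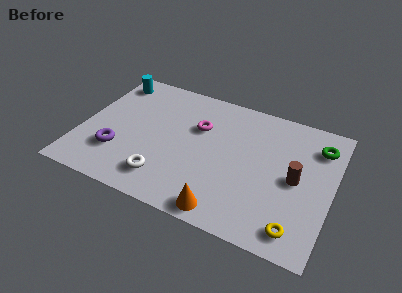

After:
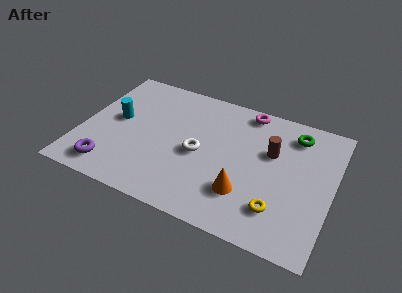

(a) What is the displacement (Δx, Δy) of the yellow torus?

(-0.9, 0.7)

The yellow torus was at about (9.9, 1.1) and moved to about (9.0, 1.8).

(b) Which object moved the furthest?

the magenta torus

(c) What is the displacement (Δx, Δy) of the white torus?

(1.3, 2.0)

From the two frames, the white torus sits at roughly (4.0, 1.5) before and (5.3, 3.5) after.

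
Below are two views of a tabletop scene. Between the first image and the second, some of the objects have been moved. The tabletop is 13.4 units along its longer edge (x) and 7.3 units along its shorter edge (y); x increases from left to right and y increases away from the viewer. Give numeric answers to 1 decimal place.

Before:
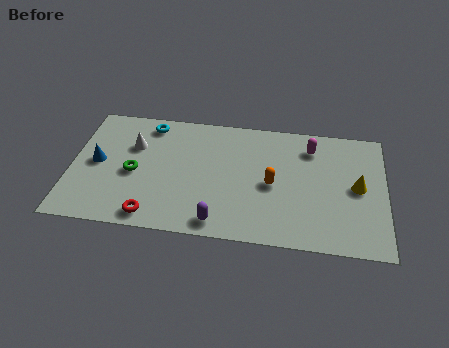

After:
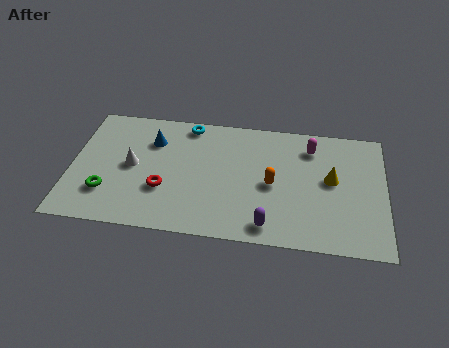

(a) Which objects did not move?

the magenta capsule and the orange capsule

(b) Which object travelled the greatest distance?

the blue cone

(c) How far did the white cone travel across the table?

1.2

The white cone moved from about (2.6, 4.9) to (2.6, 3.7), a distance of √(0.0² + 1.2²) ≈ 1.2.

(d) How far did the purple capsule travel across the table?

2.1

From (6.4, 0.9) to (8.5, 1.0), the purple capsule covered √(2.1² + 0.1²) ≈ 2.1 units.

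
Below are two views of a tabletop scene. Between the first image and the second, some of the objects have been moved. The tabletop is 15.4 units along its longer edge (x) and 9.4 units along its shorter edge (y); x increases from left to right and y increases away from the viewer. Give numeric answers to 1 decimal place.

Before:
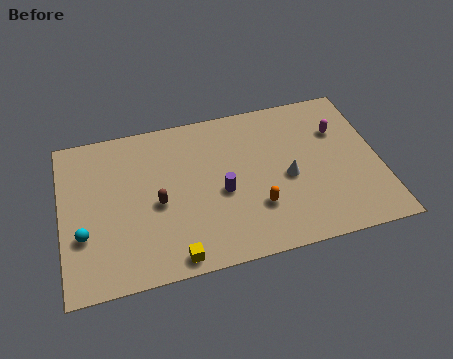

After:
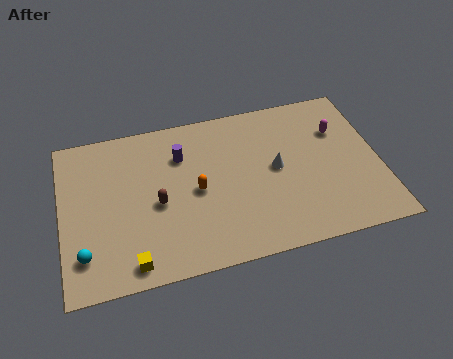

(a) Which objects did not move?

the brown capsule and the magenta capsule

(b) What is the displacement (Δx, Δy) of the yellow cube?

(-2.0, 0.2)

The yellow cube was at about (5.2, 0.9) and moved to about (3.2, 1.1).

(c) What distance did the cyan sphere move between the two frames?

1.1

From (1.0, 3.2) to (1.0, 2.1), the cyan sphere covered √(0.0² + 1.1²) ≈ 1.1 units.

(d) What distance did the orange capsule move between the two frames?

3.3

From (9.3, 2.8) to (6.5, 4.5), the orange capsule covered √(2.8² + 1.7²) ≈ 3.3 units.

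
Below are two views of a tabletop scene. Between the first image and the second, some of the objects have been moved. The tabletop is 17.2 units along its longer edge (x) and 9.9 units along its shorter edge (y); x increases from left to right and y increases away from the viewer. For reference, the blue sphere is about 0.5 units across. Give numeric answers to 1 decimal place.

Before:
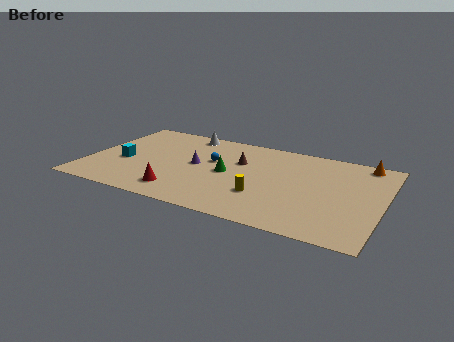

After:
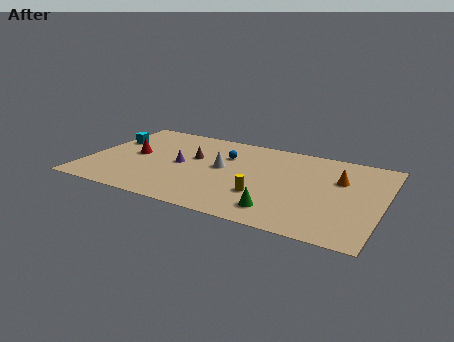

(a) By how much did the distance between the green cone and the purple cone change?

+5.0

They were about 1.9 units apart before and 6.9 after — 5.0 units further apart.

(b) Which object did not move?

the yellow cylinder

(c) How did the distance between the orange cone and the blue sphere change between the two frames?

-2.4

The distance was about 9.2 in the first image and 6.8 in the second, so they moved 2.4 units closer together.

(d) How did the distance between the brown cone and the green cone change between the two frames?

+5.3

Before: roughly 1.7 units apart; after: 7.0. That's 5.3 units further apart.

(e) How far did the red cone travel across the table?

4.6

The red cone moved from about (5.8, 1.8) to (2.6, 5.1), a distance of √(3.2² + 3.3²) ≈ 4.6.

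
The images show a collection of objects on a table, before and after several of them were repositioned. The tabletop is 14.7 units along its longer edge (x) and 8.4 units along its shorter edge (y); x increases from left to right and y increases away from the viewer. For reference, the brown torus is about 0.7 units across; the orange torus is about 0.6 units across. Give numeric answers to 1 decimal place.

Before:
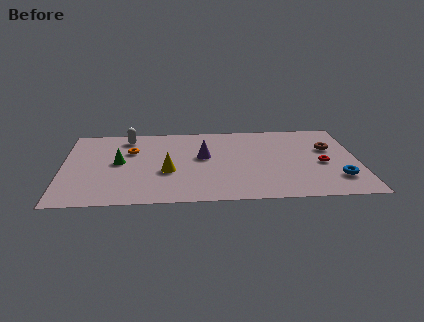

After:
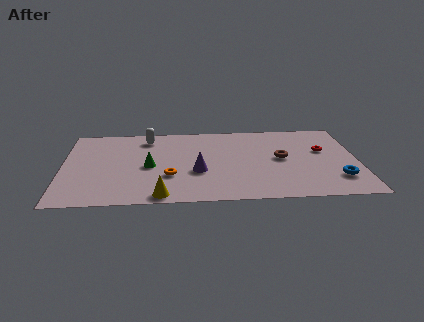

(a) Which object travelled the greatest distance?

the orange torus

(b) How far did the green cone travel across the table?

1.6

From (2.8, 4.4) to (4.3, 3.9), the green cone covered √(1.5² + 0.5²) ≈ 1.6 units.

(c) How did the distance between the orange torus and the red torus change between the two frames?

-1.7

The distance was about 9.7 in the first image and 8.0 in the second, so they moved 1.7 units closer together.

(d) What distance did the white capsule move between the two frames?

1.0

The white capsule was near (3.2, 7.1) before and (4.2, 7.0) after, so it travelled √(1.0² + 0.1²) ≈ 1.0 units.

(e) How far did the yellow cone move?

2.5

From (5.2, 3.3) to (4.9, 0.8), the yellow cone covered √(0.3² + 2.5²) ≈ 2.5 units.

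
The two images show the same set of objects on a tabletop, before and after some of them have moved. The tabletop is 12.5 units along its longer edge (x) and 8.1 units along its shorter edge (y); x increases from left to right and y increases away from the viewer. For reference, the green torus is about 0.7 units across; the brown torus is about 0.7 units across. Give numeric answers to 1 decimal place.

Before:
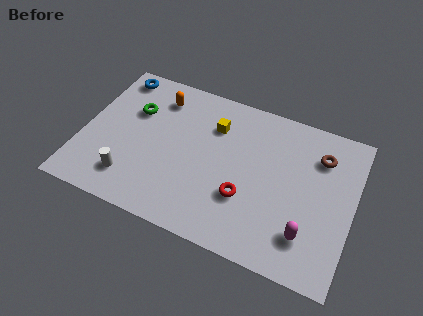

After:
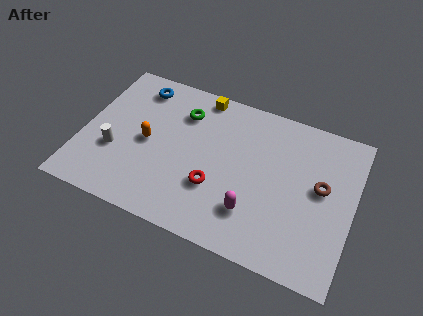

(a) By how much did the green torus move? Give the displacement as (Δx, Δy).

(2.2, 0.7)

The green torus started near (2.2, 5.4) and ended near (4.4, 6.1).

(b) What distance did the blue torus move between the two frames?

1.1

The blue torus was near (1.1, 7.1) before and (2.2, 6.8) after, so it travelled √(1.1² + 0.3²) ≈ 1.1 units.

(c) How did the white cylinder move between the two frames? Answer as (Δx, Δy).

(-0.9, 1.2)

The white cylinder was at about (2.5, 1.7) and moved to about (1.6, 2.9).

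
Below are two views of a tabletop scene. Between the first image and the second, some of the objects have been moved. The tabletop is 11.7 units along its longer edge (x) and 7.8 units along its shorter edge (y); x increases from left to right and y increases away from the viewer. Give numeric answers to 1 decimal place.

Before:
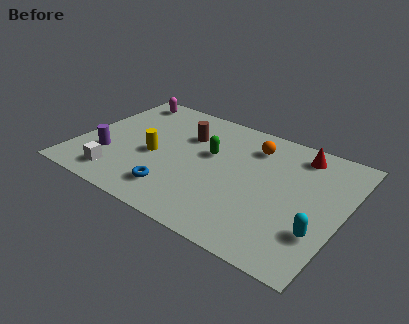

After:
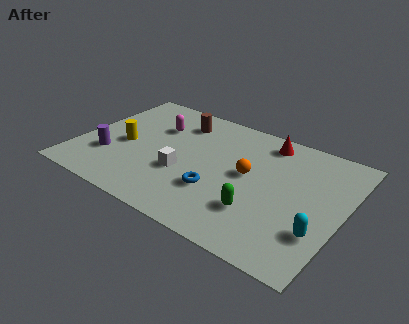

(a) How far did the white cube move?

3.1

From (2.2, 1.3) to (4.8, 2.9), the white cube covered √(2.6² + 1.6²) ≈ 3.1 units.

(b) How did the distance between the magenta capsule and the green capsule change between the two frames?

+1.2

They were about 4.9 units apart before and 6.1 after — 1.2 units further apart.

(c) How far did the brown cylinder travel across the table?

0.9

The brown cylinder moved from about (4.5, 5.4) to (4.0, 6.2), a distance of √(0.5² + 0.8²) ≈ 0.9.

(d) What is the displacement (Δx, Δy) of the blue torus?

(1.7, 0.9)

The blue torus was at about (4.7, 1.6) and moved to about (6.4, 2.5).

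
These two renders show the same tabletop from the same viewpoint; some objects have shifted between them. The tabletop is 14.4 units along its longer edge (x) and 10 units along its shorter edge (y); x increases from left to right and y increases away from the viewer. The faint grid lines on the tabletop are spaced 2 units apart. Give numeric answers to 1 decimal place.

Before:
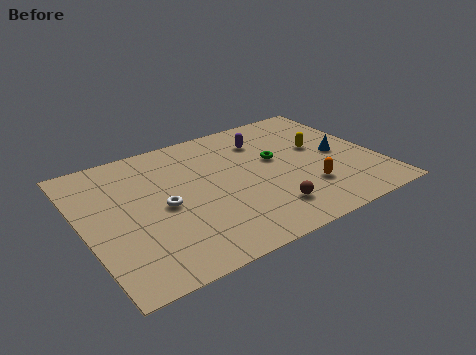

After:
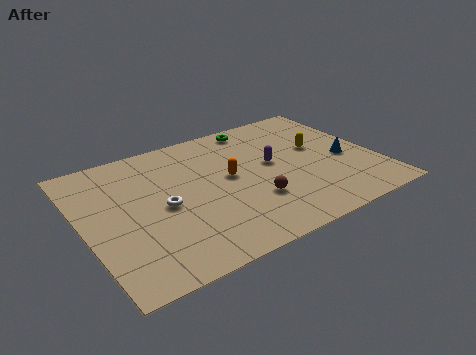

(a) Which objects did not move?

the white torus and the yellow capsule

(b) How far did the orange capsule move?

4.3

The orange capsule moved from about (10.6, 2.8) to (7.2, 5.4), a distance of √(3.4² + 2.6²) ≈ 4.3.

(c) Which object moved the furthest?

the orange capsule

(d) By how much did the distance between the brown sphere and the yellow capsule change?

-0.3

The distance was about 5.0 in the first image and 4.7 in the second, so they moved 0.3 units closer together.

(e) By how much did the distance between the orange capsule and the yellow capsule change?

+1.4

They were about 3.2 units apart before and 4.6 after — 1.4 units further apart.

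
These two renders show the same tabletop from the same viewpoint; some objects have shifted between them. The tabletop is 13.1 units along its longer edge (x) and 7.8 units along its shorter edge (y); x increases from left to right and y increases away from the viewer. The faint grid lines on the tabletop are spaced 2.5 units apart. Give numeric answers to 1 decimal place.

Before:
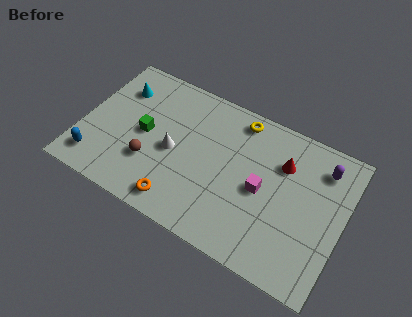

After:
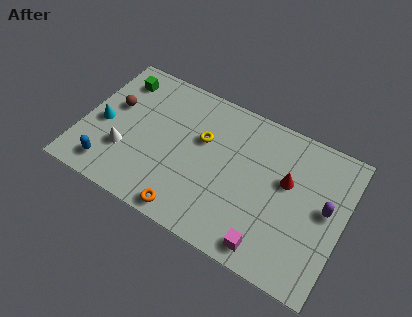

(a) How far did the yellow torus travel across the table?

2.5

The yellow torus moved from about (7.5, 6.8) to (5.9, 4.9), a distance of √(1.6² + 1.9²) ≈ 2.5.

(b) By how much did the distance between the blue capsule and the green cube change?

+1.7

They were about 3.3 units apart before and 5.0 after — 1.7 units further apart.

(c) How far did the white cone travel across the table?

2.5

From (4.6, 3.6) to (2.3, 2.5), the white cone covered √(2.3² + 1.1²) ≈ 2.5 units.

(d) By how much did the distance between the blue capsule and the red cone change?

-0.6

The distance was about 9.8 in the first image and 9.2 in the second, so they moved 0.6 units closer together.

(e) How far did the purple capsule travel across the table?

2.0

From (11.8, 6.2) to (12.2, 4.2), the purple capsule covered √(0.4² + 2.0²) ≈ 2.0 units.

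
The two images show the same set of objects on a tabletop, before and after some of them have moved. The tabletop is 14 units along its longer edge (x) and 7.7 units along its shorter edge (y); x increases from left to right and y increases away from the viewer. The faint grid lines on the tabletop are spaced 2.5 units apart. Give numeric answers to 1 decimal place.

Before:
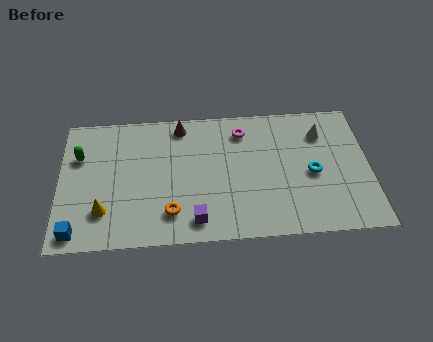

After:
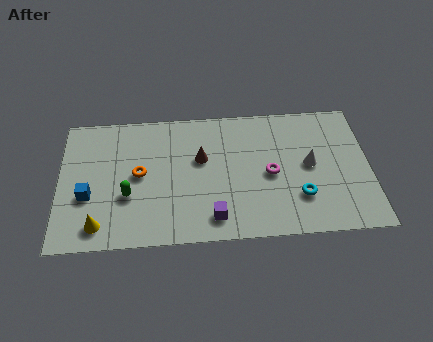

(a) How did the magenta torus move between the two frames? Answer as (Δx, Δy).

(1.2, -2.6)

From the two frames, the magenta torus sits at roughly (8.3, 6.2) before and (9.5, 3.6) after.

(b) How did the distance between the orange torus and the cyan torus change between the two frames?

+0.8

They were about 6.6 units apart before and 7.4 after — 0.8 units further apart.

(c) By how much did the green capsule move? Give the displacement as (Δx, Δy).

(2.2, -2.4)

From the two frames, the green capsule sits at roughly (0.9, 5.2) before and (3.1, 2.8) after.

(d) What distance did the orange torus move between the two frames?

2.7

From (5.0, 1.7) to (3.6, 4.0), the orange torus covered √(1.4² + 2.3²) ≈ 2.7 units.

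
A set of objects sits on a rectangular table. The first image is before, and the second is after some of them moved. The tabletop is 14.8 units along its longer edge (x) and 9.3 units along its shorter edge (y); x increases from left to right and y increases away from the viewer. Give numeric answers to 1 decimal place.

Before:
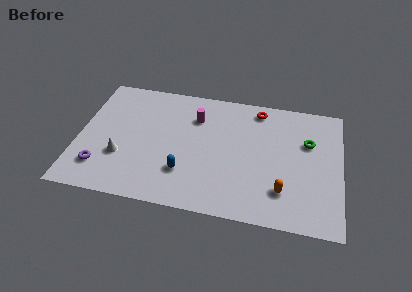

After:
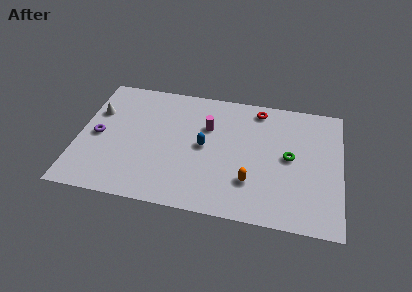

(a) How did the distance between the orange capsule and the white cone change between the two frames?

+0.5

Before: roughly 9.1 units apart; after: 9.6. That's 0.5 units further apart.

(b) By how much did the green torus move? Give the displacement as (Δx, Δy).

(-1.0, -1.3)

The green torus was at about (12.9, 6.1) and moved to about (11.9, 4.8).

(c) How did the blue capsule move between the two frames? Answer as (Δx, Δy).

(1.0, 2.1)

The blue capsule started near (6.1, 2.6) and ended near (7.1, 4.7).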